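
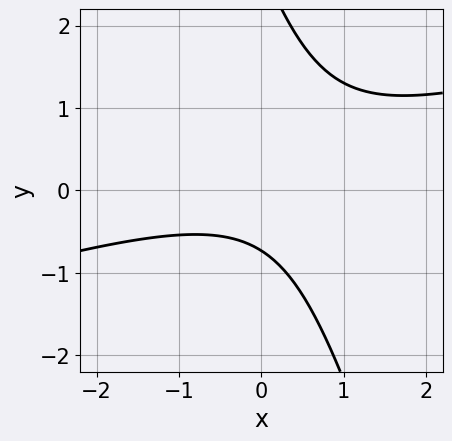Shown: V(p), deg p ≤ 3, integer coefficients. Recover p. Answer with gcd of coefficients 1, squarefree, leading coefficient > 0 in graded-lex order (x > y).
x^2 - 3*x*y - y^2 + 2*y + 2

1. deg p = 2.
2. From the axis intercepts and sections: it misses every integer gridline on the x-axis.
3. Solving for integer coefficients yields p as stated.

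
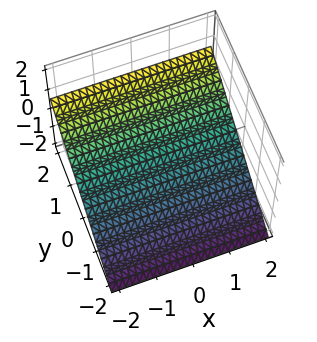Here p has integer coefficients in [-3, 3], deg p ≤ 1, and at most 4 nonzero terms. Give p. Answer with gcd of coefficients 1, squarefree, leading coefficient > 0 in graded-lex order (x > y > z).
1. Degree: the surface is flat (a plane), so deg p = 1.
2. Against the integer gridlines: it meets the y-axis at y = 1 (among the integer gridlines); no x-intercept at any integer in the box.
3. These observations pin down the coefficients.

2*y - 3*z - 2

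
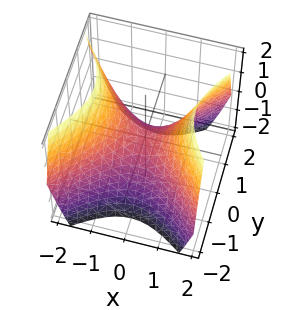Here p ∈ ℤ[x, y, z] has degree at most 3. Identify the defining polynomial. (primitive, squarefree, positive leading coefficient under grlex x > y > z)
1. Degree: a saddle surface; a quadric, so deg p = 2.
2. Symmetries: it's symmetric under y → −y, forcing even powers of y; it's symmetric under x → −x, forcing even powers of x.
3. Checking where it meets the axes: it meets the z-axis at z = 0 (among the integer gridlines); it crosses the y-axis at the gridline y = 0.
4. Solving for integer coefficients yields p as stated.

x^2 - y^2 - z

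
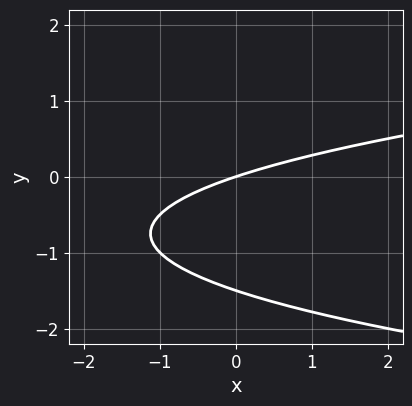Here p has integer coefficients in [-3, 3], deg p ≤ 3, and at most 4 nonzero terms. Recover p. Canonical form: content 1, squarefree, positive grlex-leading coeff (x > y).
2*y^2 - x + 3*y

First, degree: no degree-1 curve has this shape, so deg p = 2.
Next, observable constraints: one x-axis crossing is at x = 0; it crosses the y-axis at the gridline y = 0.
Finally, together with the visible shape, these determine p as stated.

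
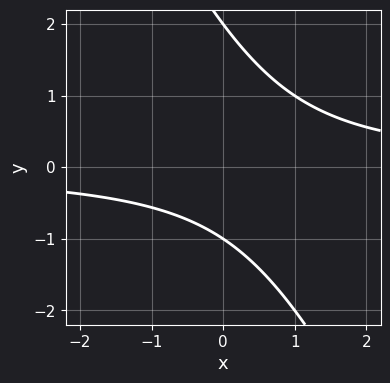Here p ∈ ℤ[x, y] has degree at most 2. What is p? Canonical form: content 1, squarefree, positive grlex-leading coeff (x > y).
1. The degree is 2 — the shape is more complex than any degree-1 curve.
2. From the axis intercepts and sections: the curve avoids every integer x-axis point in the box; the y-axis gridline crossings are at y ∈ {-1, 2}.
3. Putting this together gives p.

2*x*y + y^2 - y - 2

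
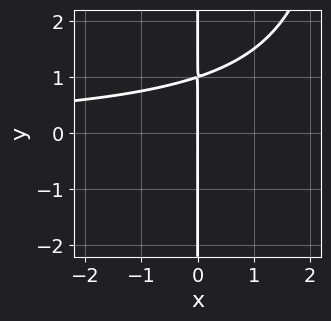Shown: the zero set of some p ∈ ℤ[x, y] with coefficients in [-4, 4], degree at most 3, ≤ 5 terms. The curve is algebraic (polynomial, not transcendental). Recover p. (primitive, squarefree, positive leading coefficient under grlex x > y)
(a) The degree is 3 — no degree-2 curve has this shape.
(b) Observable constraints: it crosses the x-axis at the gridline x = 0; the visible y-axis segment lies entirely on the curve.
(c) The integer polynomial consistent with all of this is the stated p.

x^2*y - 3*x*y + 3*x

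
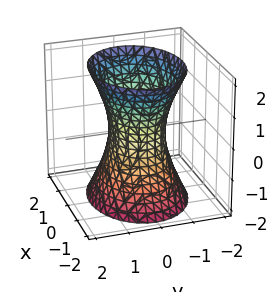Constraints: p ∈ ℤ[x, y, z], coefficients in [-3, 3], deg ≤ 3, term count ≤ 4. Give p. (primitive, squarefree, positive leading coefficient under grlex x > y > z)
2*x^2 + 3*y^2 - z^2 - 2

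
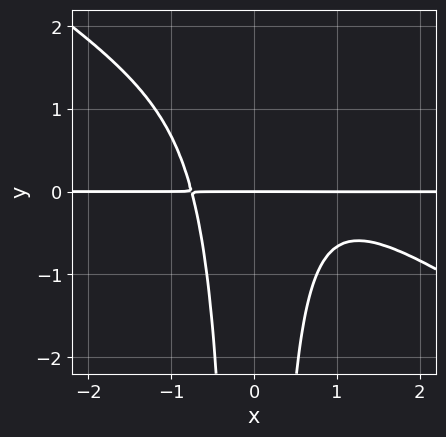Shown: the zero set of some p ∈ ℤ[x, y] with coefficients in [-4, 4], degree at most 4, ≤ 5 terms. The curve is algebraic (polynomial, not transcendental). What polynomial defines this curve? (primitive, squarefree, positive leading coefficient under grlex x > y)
2*x^3*y + 3*x^2*y^2 - 2*x^2*y + 2*y

First, deg p = 4. The shape is more complex than any degree-3 curve.
Then, checking where it meets the axes: every point of the x-axis in the box is on the curve; it crosses the y-axis at the gridline y = 0.
Finally, assembling these constraints gives the stated polynomial.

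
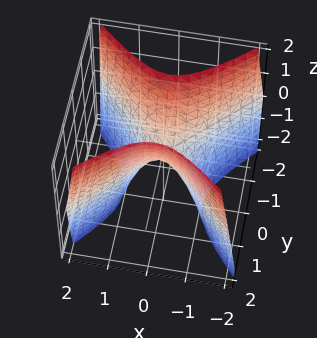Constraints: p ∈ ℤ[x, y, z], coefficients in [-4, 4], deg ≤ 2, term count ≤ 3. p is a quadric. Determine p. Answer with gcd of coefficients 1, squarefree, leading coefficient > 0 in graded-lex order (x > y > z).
2*x^2 - 2*y^2 + z

First, the degree is 2 — a hyperbolic paraboloid; a quadric.
Then, symmetries: the x ↦ −x reflection is a symmetry, so x appears only in even powers; mirror symmetry y ↦ −y ⇒ only even powers of y.
Next, from the visible intercepts: one y-axis crossing is at y = 0; it meets the x-axis at x = 0 (among the integer gridlines); one z-axis crossing is at z = 0.
Finally, putting this together gives p.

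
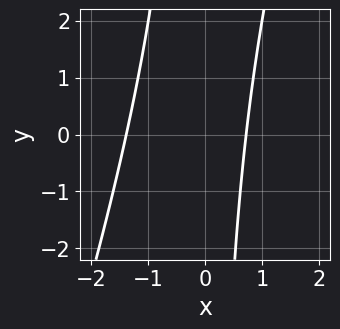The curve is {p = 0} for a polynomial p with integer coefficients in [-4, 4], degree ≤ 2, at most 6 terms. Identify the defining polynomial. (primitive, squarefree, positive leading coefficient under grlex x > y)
3*x^2 - x*y + 2*x - 3

(a) deg p = 2. No degree-1 curve has this shape.
(b) Against the integer gridlines: it misses every integer gridline on the y-axis.
(c) Solving for integer coefficients yields p as stated.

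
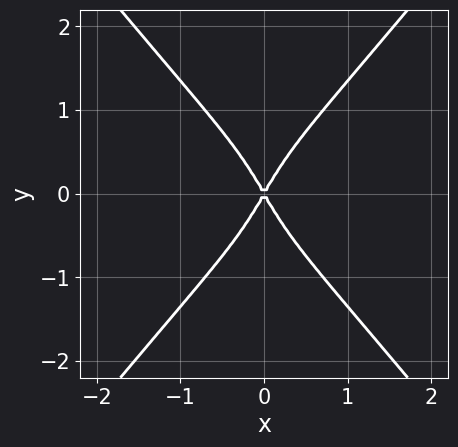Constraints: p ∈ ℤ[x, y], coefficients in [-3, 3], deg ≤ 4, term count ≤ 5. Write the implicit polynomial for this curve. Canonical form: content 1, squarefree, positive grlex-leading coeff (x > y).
1. Degree: no degree-3 curve has this shape, so deg p = 4.
2. Symmetries: it's symmetric under y → −y, forcing even powers of y; the x ↦ −x reflection is a symmetry, so x appears only in even powers.
3. Reading off the gridlines: it crosses the x-axis at the gridline x = 0; it crosses the y-axis at the gridline y = 0.
4. Assembling these constraints gives the stated polynomial.

3*x^2*y^2 - 2*y^4 + 3*x^2 - y^2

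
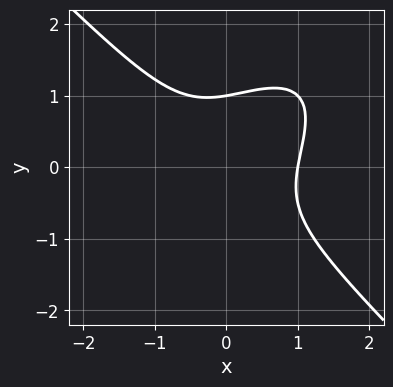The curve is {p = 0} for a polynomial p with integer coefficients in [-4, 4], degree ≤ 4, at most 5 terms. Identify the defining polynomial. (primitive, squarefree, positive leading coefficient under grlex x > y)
2*x^3 - x^2*y - x*y^2 + 2*y^3 - 2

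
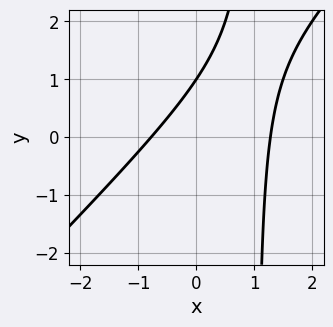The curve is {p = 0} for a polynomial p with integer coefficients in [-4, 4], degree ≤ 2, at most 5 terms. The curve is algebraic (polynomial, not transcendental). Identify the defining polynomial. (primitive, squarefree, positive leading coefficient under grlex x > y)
First, deg p = 2. A generic line meets the curve in up to 2 points.
Next, against the integer gridlines: it crosses the y-axis at the gridline y = 1.
Finally, fitting integer coefficients to these (and the overall shape) gives p.

2*x^2 - 2*x*y - x + 2*y - 2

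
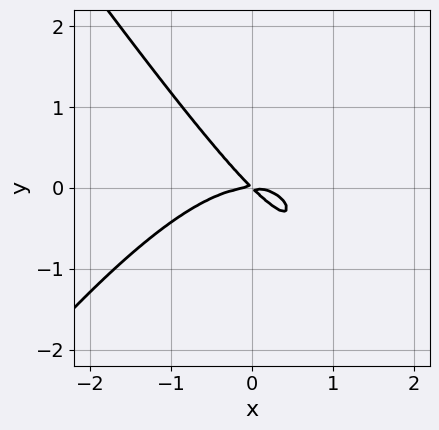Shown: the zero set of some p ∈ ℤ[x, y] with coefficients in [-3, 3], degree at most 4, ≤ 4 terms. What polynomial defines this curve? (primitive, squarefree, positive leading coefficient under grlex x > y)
2*x^3 - x*y^2 + 3*x*y + 3*y^2

First, degree: no degree-2 curve has this shape, so deg p = 3.
Next, from the visible intercepts: it meets the y-axis at y = 0 (among the integer gridlines); it crosses the x-axis at the gridline x = 0.
Finally, putting this together gives p.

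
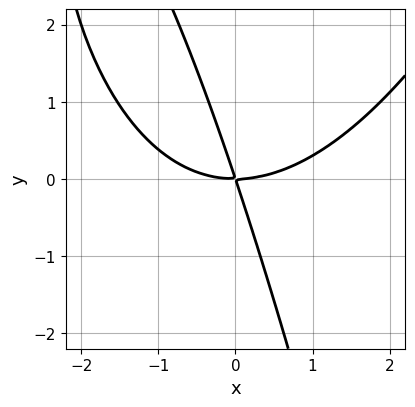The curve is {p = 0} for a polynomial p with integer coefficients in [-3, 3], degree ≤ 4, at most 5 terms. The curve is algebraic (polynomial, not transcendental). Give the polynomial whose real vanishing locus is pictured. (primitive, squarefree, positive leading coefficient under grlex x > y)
(a) deg p = 3.
(b) Against the integer gridlines: it crosses the y-axis at the gridline y = 0; it meets the x-axis at x = 0 (among the integer gridlines).
(c) Assembling these constraints gives the stated polynomial.

x^3 - 3*x*y - y^2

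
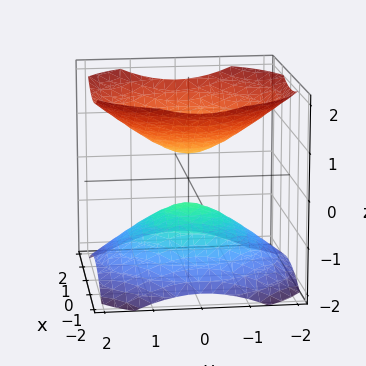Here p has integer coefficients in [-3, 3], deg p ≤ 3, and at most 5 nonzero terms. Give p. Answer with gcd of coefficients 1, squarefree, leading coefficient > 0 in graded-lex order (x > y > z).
(a) The picture has 2 separate pieces. They look like related sheets of one shape, so recover p as a whole.
(b) Degree: two separate bowl-shaped sheets opening away from each other; a quadric, so deg p = 2.
(c) Symmetries: the z ↦ −z reflection is a symmetry, so z appears only in even powers; rotational symmetry about the z-axis ⇒ p depends on x, y only through x² + y².
(d) From the axis intercepts and sections: a circular section at z = 1 has radius exactly 1; it misses every integer gridline on the x-axis; no y-intercept at any integer in the box.
(e) Putting this together gives p.

2*x^2 + 2*y^2 - 3*z^2 + 1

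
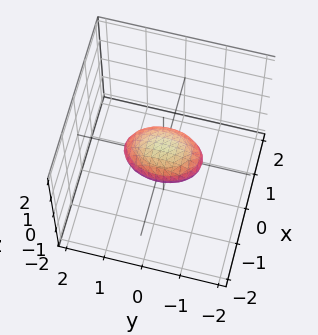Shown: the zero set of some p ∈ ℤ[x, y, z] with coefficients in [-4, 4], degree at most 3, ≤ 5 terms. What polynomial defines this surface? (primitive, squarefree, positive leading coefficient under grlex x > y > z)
1. Degree: a closed, bounded, convex surface; a quadric, so deg p = 2.
2. Symmetries: mirror symmetry x ↦ −x ⇒ only even powers of x; the y ↦ −y reflection is a symmetry, so y appears only in even powers; mirror symmetry z ↦ −z ⇒ only even powers of z.
3. Reading off the gridlines: the y-axis gridline crossings are at y ∈ {-1, 1}.
4. Assembling these constraints gives the stated polynomial.

2*x^2 + y^2 + 3*z^2 - 1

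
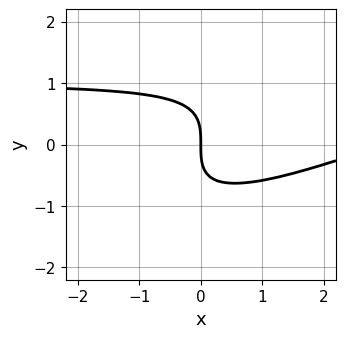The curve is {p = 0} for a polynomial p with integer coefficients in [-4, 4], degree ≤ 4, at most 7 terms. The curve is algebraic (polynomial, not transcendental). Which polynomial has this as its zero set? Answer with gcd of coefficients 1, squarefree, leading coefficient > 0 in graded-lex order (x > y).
x^2*y - 3*x*y^2 + 2*y^3 - x^2 + 3*x

The degree is 3 — a generic line meets the curve in up to 3 points.
From the axis intercepts and sections: it meets the y-axis at y = 0 (among the integer gridlines); it crosses the x-axis at the gridline x = 0.
These observations pin down the coefficients.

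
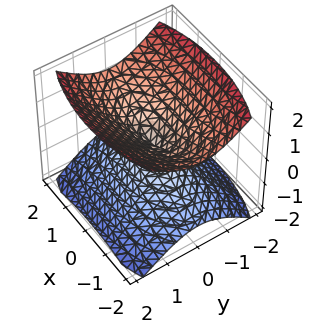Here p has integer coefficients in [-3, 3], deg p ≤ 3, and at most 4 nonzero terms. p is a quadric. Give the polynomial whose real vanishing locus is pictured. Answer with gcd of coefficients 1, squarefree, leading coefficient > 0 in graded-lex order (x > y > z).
x^2 + 3*y^2 - 3*z^2

1. The picture has 2 separate pieces. Treating them together as one polynomial.
2. Degree: a double cone through the origin; a quadric, so deg p = 2.
3. Symmetries: it's symmetric under y → −y, forcing even powers of y; the z ↦ −z reflection is a symmetry, so z appears only in even powers; the x ↦ −x reflection is a symmetry, so x appears only in even powers.
4. Reading off the gridlines: it crosses the z-axis at the gridline z = 0; one y-axis crossing is at y = 0.
5. Putting this together gives p.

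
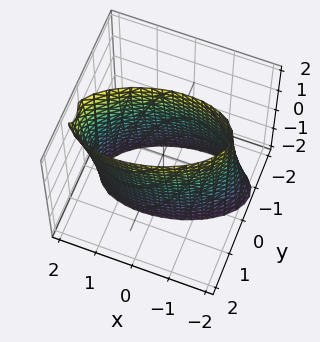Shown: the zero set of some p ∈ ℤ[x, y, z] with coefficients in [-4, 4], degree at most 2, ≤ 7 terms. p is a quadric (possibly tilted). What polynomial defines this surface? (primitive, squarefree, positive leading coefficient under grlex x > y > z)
(a) The degree is 2 — no degree-1 surface has this shape.
(b) Reading off the gridlines: the surface avoids every integer z-axis point in the box; the y-axis gridline crossings are at y ∈ {-1, 1}.
(c) Fitting integer coefficients to these (and the overall shape) gives p.

x^2 - x*y + 3*y^2 - y*z - 3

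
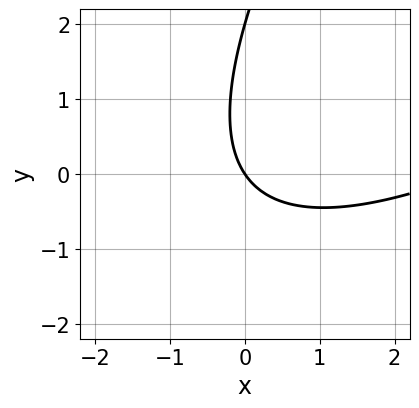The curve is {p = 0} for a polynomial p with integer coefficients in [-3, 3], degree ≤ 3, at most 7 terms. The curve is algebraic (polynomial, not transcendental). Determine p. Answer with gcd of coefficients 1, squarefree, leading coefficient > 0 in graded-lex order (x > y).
x^2 - 2*x*y + y^2 - 3*x - 2*y

Degree: a generic line meets the curve in up to 2 points, so deg p = 2.
Against the integer gridlines: the y-axis gridline crossings are at y ∈ {0, 2}; it meets the x-axis at x = 0 (among the integer gridlines).
Solving for integer coefficients yields p as stated.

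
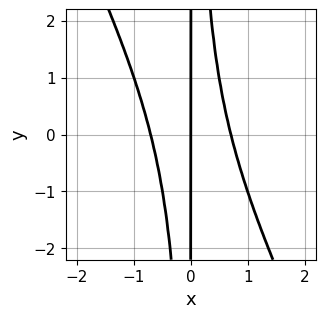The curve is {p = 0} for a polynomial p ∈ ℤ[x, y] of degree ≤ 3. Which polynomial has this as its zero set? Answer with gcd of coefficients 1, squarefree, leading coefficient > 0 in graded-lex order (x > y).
2*x^3 + x^2*y - x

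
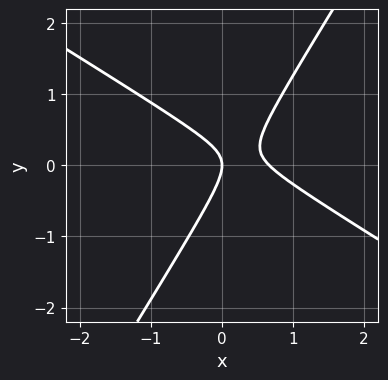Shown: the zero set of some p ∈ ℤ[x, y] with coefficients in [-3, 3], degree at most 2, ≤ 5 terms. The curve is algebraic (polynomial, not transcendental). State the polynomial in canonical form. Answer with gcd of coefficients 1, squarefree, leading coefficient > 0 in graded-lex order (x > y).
3*x^2 + 3*x*y - 3*y^2 - 2*x

deg p = 2. No degree-1 curve has this shape.
Reading off the gridlines: one y-axis crossing is at y = 0; it crosses the x-axis at the gridline x = 0.
Solving for integer coefficients yields p as stated.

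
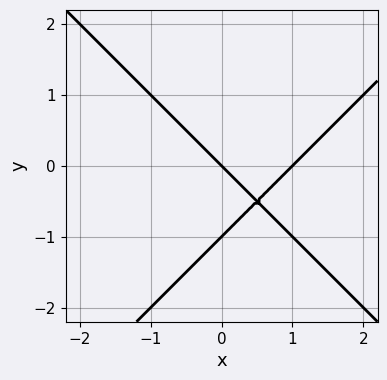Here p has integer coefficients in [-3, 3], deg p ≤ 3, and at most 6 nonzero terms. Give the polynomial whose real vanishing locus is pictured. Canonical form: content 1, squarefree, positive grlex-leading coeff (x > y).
First, deg p = 2. A generic line meets the curve in up to 2 points.
Then, observable constraints: the x-axis gridline crossings are at x ∈ {0, 1}; among the integer gridlines, it crosses the y-axis at y ∈ {-1, 0}.
Finally, solving for integer coefficients yields p as stated.

x^2 - y^2 - x - y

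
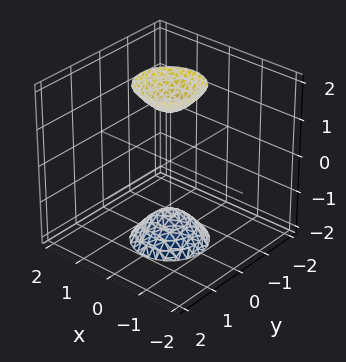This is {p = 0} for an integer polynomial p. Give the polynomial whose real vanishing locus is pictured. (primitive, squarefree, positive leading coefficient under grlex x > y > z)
3*x^2 + 3*y^2 - z^2 + 2

First, the picture has 2 separate pieces. They look like related sheets of one shape, so recover p as a whole.
Then, degree: a generic line meets the surface in up to 2 points, so deg p = 2.
Then, by symmetry, the surface is invariant under rotation about z: p = q(x² + y², z).
Next, observable constraints: no x-intercept at any integer in the box; a circular section at z = -2 has radius between 0 and 1; the surface avoids every integer y-axis point in the box.
Finally, assembling these constraints gives the stated polynomial.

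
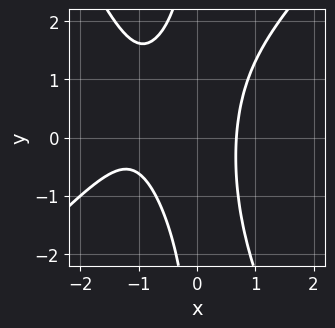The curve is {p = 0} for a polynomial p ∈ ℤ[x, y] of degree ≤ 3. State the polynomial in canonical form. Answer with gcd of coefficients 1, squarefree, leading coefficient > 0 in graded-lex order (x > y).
First, degree: the shape is more complex than any degree-2 curve, so deg p = 3.
Next, checking where it meets the axes: the curve avoids every integer y-axis point in the box.
Finally, matching integer coefficients to the picture gives p.

2*x^3 - x^2*y - x*y^2 + 3*x^2 - 2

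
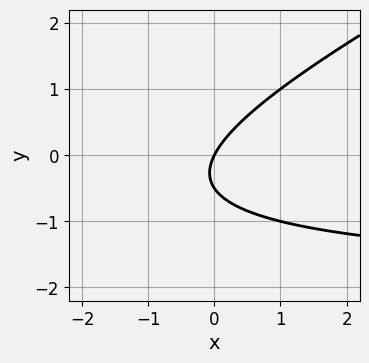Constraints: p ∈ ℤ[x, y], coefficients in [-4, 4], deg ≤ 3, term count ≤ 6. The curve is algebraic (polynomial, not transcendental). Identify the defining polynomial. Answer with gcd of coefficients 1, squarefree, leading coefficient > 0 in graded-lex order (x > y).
x*y - 2*y^2 + 2*x - y

deg p = 2. No degree-1 curve has this shape.
From the axis intercepts and sections: it crosses the x-axis at the gridline x = 0; it meets the y-axis at y = 0 (among the integer gridlines).
Solving for integer coefficients yields p as stated.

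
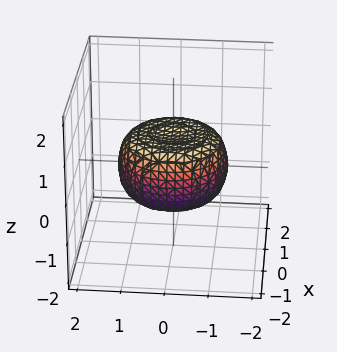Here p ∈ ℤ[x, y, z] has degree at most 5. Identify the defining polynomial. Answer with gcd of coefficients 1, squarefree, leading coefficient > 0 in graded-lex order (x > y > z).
1. Degree: a generic line meets the surface in up to 4 points, so deg p = 4.
2. By symmetry, the surface is invariant under rotation about z: p = q(x² + y², z).
3. Reading off the gridlines: a circular section at z = 0 has radius between 1 and 2.
4. Matching integer coefficients to the picture gives p.

x^4 + 2*x^2*y^2 + y^4 - x^2 - y^2 + 2*z^2 - 1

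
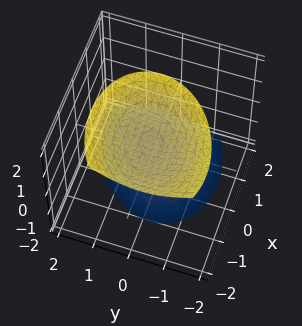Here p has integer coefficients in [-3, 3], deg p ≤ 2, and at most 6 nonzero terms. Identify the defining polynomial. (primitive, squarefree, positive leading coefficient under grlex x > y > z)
There are 2 components. Treating them together as one polynomial.
The degree is 2 — a generic line meets the surface in up to 2 points.
Reading off the gridlines: the surface avoids every integer y-axis point in the box; the surface avoids every integer x-axis point in the box.
The integer polynomial consistent with all of this is the stated p.

2*x^2 - x*y + 2*x*z + 3*y^2 - 2*z^2 + 3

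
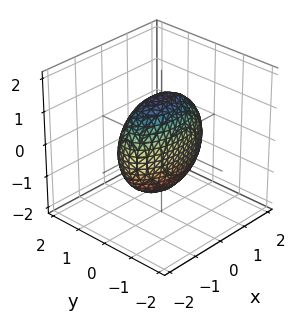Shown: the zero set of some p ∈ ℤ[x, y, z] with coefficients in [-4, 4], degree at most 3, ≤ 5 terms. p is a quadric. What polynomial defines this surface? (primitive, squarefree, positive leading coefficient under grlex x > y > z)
(a) deg p = 2. A closed, bounded, convex surface; a quadric.
(b) Symmetries: mirror symmetry y ↦ −y ⇒ only even powers of y; it's symmetric under x → −x, forcing even powers of x; it's symmetric under z → −z, forcing even powers of z.
(c) Together with the visible shape, these determine p as stated.

x^2 + 3*y^2 + z^2 - 2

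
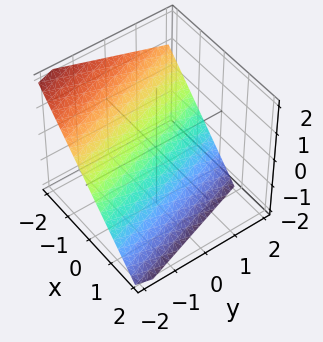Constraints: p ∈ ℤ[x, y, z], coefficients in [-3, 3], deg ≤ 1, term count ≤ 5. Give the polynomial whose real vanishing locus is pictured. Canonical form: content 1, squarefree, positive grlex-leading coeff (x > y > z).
Degree: every cross-section is a straight line — this is a plane, so deg p = 1.
Observable constraints: it crosses the y-axis at the gridline y = -2.
The integer polynomial consistent with all of this is the stated p.

3*x + y + 3*z + 2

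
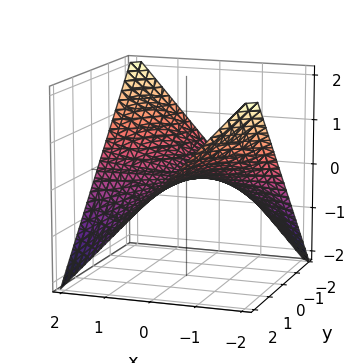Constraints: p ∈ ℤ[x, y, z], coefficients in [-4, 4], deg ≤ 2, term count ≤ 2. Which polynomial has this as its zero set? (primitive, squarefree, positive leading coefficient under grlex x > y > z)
x*y + 2*z

1. deg p = 2.
2. Reading off the gridlines: the visible y-axis segment lies entirely on the surface; it crosses the z-axis at the gridline z = 0; every point of the x-axis in the box is on the surface.
3. Matching integer coefficients to the picture gives p.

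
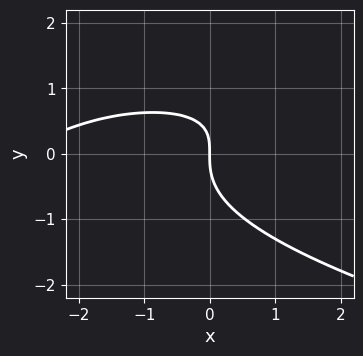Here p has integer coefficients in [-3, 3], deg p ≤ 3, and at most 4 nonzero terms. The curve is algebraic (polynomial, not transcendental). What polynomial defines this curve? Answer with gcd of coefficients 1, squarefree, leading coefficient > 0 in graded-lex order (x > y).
3*y^3 + x^2 - 2*x*y + 3*x

First, degree: the shape is more complex than any degree-2 curve, so deg p = 3.
Then, from the axis intercepts and sections: one x-axis crossing is at x = 0; it meets the y-axis at y = 0 (among the integer gridlines).
Finally, putting this together gives p.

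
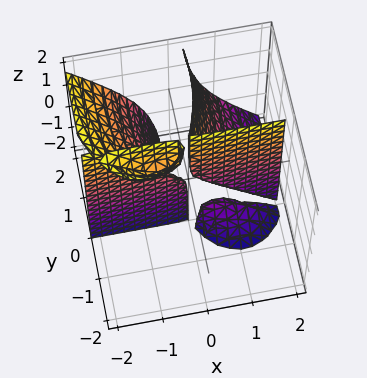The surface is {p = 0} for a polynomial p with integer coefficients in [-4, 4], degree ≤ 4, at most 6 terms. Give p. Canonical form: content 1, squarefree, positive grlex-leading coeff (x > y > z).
The picture has 4 separate pieces.
The degree is 3 — no degree-2 surface has this shape.
From the visible intercepts: every point of the x-axis in the box is on the surface; the visible z-axis segment lies entirely on the surface.
Together with the visible shape, these determine p as stated.

3*x^2*y + 3*x*y*z + y^3 - 3*y^2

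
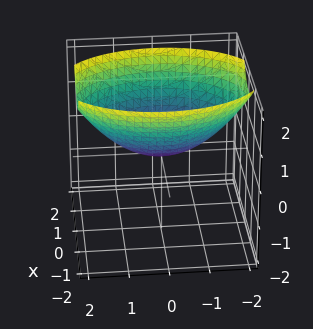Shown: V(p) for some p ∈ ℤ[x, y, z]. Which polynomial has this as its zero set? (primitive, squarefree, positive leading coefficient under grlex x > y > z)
2*x^2 + y^2 - 3*z

(a) The degree is 2 — a single bowl opening along one axis; a quadric.
(b) Symmetries: it's symmetric under x → −x, forcing even powers of x; it's symmetric under y → −y, forcing even powers of y.
(c) Observable constraints: it crosses the z-axis at the gridline z = 0; it meets the x-axis at x = 0 (among the integer gridlines).
(d) The integer polynomial consistent with all of this is the stated p.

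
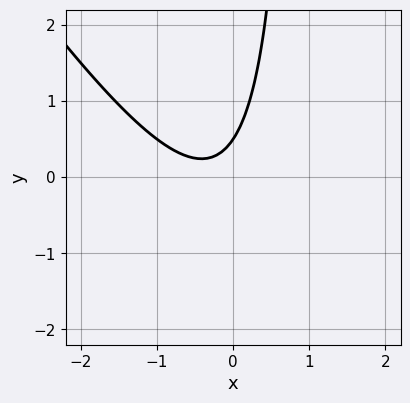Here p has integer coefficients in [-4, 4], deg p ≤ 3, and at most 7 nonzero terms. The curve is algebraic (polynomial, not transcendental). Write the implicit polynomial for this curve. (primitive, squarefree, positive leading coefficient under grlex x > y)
3*x^2 + 2*x*y + 2*x - 2*y + 1

(a) The degree is 2 — the shape is more complex than any degree-1 curve.
(b) Against the integer gridlines: the curve avoids every integer x-axis point in the box.
(c) These observations pin down the coefficients.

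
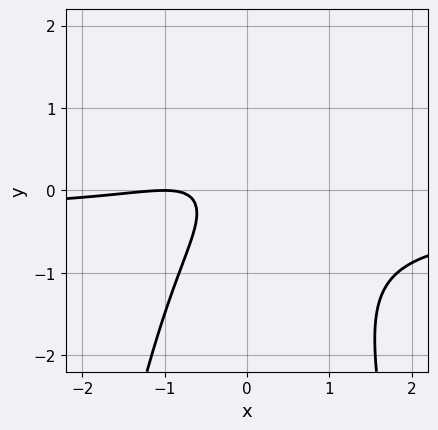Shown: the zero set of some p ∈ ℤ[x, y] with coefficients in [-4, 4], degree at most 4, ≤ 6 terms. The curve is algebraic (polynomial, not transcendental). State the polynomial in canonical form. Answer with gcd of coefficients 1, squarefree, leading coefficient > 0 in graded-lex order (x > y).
3*x^2*y + x^2 + 2*y^2 + 2*x + 1

(a) Degree: a generic line meets the curve in up to 3 points, so deg p = 3.
(b) Observable constraints: it misses every integer gridline on the y-axis; it crosses the x-axis at the gridline x = -1.
(c) These observations pin down the coefficients.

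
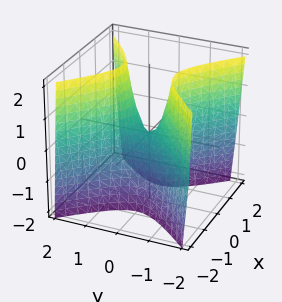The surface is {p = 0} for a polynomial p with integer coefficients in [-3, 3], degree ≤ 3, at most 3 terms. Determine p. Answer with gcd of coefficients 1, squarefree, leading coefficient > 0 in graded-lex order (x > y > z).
3*x^2 - 3*y^2 + z

1. Degree: a hyperbolic paraboloid; a quadric, so deg p = 2.
2. Symmetries: it's symmetric under y → −y, forcing even powers of y; mirror symmetry x ↦ −x ⇒ only even powers of x.
3. From the axis intercepts and sections: it crosses the y-axis at the gridline y = 0; it crosses the x-axis at the gridline x = 0; it meets the z-axis at z = 0 (among the integer gridlines).
4. Assembling these constraints gives the stated polynomial.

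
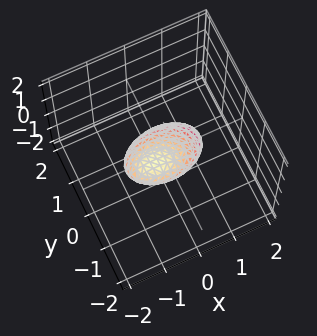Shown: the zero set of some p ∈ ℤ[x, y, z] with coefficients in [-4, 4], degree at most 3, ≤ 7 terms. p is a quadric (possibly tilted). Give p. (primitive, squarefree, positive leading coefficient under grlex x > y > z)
x^2 + x*z + 2*y^2 + 2*y*z + 2*z^2 - 1

First, deg p = 2. A generic line meets the surface in up to 2 points.
Next, from the visible intercepts: the x-axis gridline crossings are at x ∈ {-1, 1}.
Finally, these observations pin down the coefficients.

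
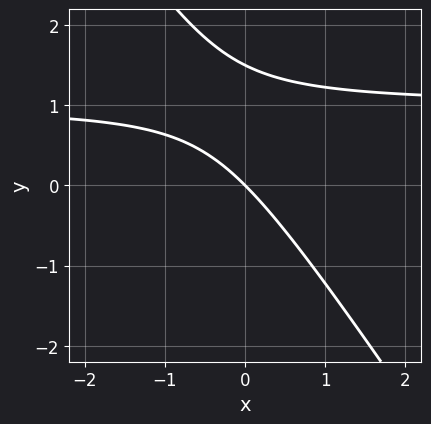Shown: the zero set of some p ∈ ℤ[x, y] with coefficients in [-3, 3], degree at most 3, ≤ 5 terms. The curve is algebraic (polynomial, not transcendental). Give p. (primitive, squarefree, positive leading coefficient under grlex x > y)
3*x*y + 2*y^2 - 3*x - 3*y

1. The degree is 2 — a generic line meets the curve in up to 2 points.
2. Checking where it meets the axes: it meets the x-axis at x = 0 (among the integer gridlines); one y-axis crossing is at y = 0.
3. These observations pin down the coefficients.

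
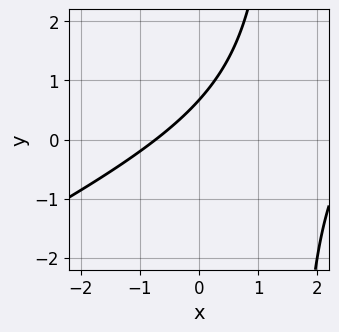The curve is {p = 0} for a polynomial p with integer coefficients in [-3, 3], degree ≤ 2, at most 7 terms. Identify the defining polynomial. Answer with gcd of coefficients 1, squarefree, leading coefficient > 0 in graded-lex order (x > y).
x^2 - 2*x*y - 2*x + 3*y - 2

1. Degree: no degree-1 curve has this shape, so deg p = 2.
2. Matching integer coefficients to the picture gives p.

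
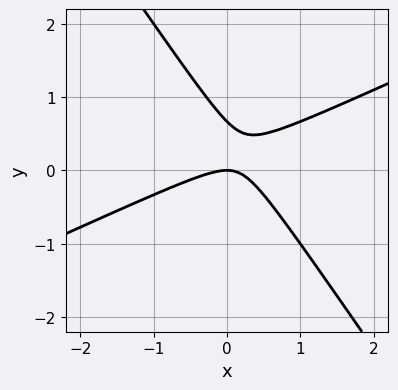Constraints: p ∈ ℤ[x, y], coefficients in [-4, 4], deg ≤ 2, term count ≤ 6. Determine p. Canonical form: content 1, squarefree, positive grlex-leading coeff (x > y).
(a) The degree is 2 — no degree-1 curve has this shape.
(b) Checking where it meets the axes: it meets the y-axis at y = 0 (among the integer gridlines); one x-axis crossing is at x = 0.
(c) The integer polynomial consistent with all of this is the stated p.

2*x^2 - 3*x*y - 3*y^2 + 2*y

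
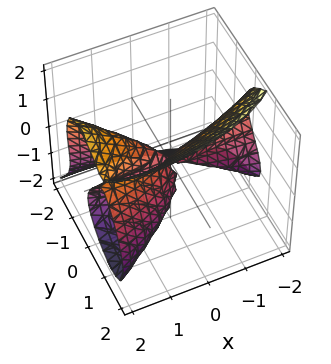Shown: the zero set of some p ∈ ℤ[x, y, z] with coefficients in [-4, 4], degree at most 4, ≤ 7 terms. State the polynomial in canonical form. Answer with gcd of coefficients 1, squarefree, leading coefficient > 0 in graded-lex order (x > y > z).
x^2*z + 3*y^3 - 2*z^3 - 3*x*y + 2*y*z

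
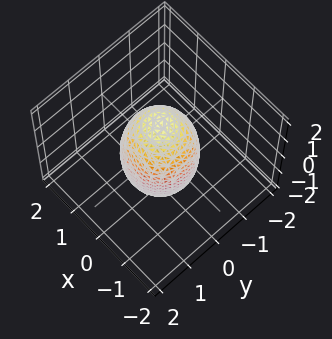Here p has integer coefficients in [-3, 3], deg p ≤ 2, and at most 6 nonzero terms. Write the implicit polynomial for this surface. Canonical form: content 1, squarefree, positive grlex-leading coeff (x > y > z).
1. deg p = 2. Bounded and convex; a quadric.
2. Symmetries: the surface is invariant under rotation about z: p = q(x² + y², z); it's symmetric under z → −z, forcing even powers of z.
3. Checking where it meets the axes: a circular section at z = -1 has radius between 0 and 1; among the integer gridlines, it crosses the x-axis at x ∈ {-1, 1}; among the integer gridlines, it crosses the y-axis at y ∈ {-1, 1}.
4. Putting this together gives p.

3*x^2 + 3*y^2 + z^2 - 3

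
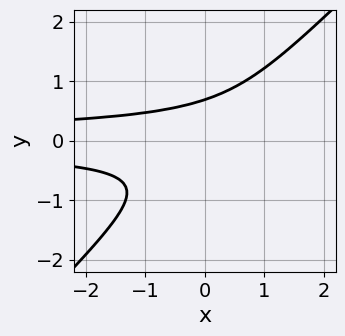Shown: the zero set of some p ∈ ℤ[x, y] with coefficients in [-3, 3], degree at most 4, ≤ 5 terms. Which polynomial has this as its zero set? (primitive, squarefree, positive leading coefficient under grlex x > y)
3*x*y^2 - 3*y^3 + 1

1. The degree is 3 — a generic line meets the curve in up to 3 points.
2. Observable constraints: the curve avoids every integer x-axis point in the box.
3. Fitting integer coefficients to these (and the overall shape) gives p.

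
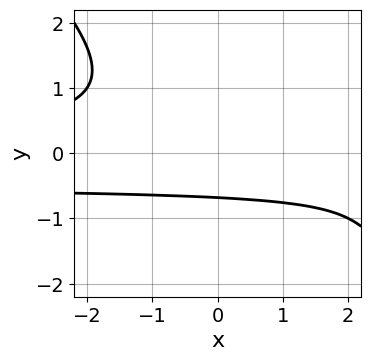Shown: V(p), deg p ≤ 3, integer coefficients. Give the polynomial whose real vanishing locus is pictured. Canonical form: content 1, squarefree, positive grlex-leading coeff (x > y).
2*x*y^2 + 2*y^3 + x*y + 2*y + 2

1. The degree is 3 — a generic line meets the curve in up to 3 points.
2. Observable constraints: no x-intercept at any integer in the box.
3. The integer polynomial consistent with all of this is the stated p.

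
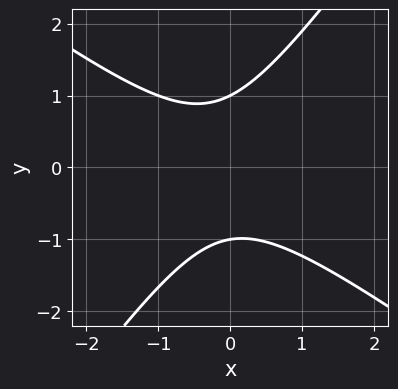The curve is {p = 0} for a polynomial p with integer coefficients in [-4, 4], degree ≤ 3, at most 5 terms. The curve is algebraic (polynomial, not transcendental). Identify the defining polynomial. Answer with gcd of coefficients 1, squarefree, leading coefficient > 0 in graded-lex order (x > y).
3*x^2 + 2*x*y - 3*y^2 + x + 3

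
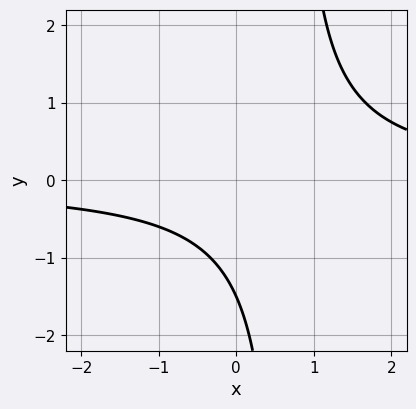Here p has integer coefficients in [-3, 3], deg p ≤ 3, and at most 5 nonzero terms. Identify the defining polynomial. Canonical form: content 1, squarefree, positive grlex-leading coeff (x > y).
3*x*y - 2*y - 3

1. deg p = 2. No degree-1 curve has this shape.
2. From the axis intercepts and sections: the curve avoids every integer x-axis point in the box.
3. The integer polynomial consistent with all of this is the stated p.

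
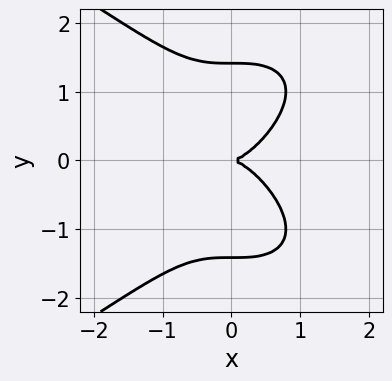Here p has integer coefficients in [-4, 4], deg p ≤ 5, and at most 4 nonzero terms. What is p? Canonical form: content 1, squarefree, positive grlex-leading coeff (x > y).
(a) deg p = 4. A generic line meets the curve in up to 4 points.
(b) Symmetries: the y ↦ −y reflection is a symmetry, so y appears only in even powers.
(c) Observable constraints: one x-axis crossing is at x = 0; one y-axis crossing is at y = 0.
(d) These observations pin down the coefficients.

y^4 + 2*x^3 - 2*y^2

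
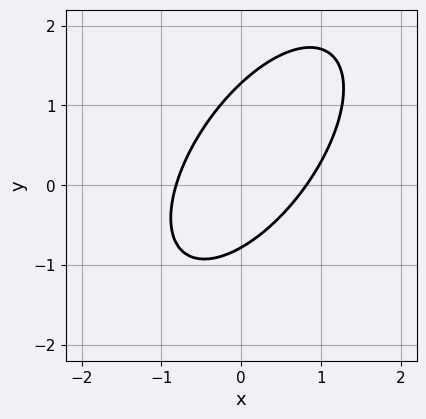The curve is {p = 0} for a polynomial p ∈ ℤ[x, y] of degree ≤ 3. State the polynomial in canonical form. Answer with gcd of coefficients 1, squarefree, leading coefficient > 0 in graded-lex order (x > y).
The degree is 2 — a generic line meets the curve in up to 2 points.
Matching integer coefficients to the picture gives p.

3*x^2 - 3*x*y + 2*y^2 - y - 2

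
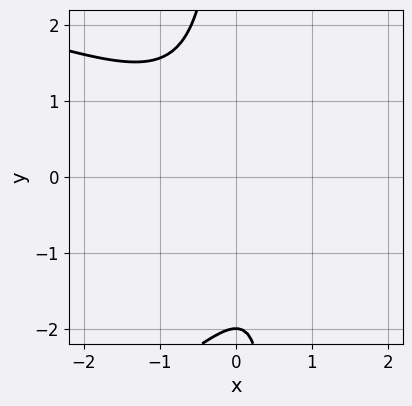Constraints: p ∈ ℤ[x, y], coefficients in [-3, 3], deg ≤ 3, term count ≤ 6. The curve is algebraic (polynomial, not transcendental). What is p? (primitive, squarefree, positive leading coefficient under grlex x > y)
x*y^2 + 2*x^2 + 2*x*y + y + 2

1. deg p = 3. No degree-2 curve has this shape.
2. Reading off the gridlines: it meets the y-axis at y = -2 (among the integer gridlines); the curve avoids every integer x-axis point in the box.
3. These observations pin down the coefficients.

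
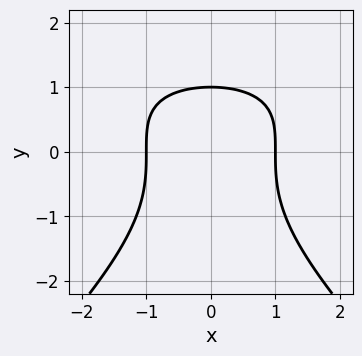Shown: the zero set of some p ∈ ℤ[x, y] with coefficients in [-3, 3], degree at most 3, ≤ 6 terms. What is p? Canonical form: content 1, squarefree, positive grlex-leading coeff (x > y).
x^2*y - y^3 - 2*x^2 - y + 2

First, the degree is 3 — no degree-2 curve has this shape.
Next, symmetries: mirror symmetry x ↦ −x ⇒ only even powers of x.
Then, against the integer gridlines: among the integer gridlines, it crosses the x-axis at x ∈ {-1, 1}; it meets the y-axis at y = 1 (among the integer gridlines).
Finally, matching integer coefficients to the picture gives p.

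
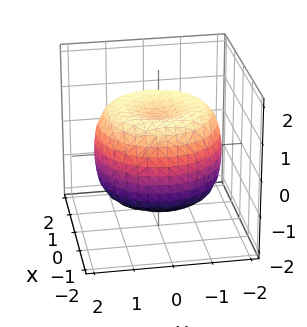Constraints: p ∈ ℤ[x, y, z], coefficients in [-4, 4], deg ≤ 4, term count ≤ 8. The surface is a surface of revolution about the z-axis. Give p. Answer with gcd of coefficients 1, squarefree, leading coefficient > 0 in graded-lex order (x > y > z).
x^4 + 2*x^2*y^2 + y^4 - 2*x^2 - 2*y^2 + 2*z^2 - 2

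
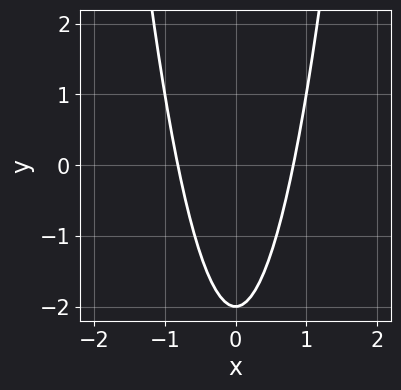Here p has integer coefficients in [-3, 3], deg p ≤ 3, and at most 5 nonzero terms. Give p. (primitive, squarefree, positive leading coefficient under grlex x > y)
3*x^2 - y - 2

(a) deg p = 2. A generic line meets the curve in up to 2 points.
(b) Symmetries: it's symmetric under x → −x, forcing even powers of x.
(c) From the axis intercepts and sections: it meets the y-axis at y = -2 (among the integer gridlines).
(d) Together with the visible shape, these determine p as stated.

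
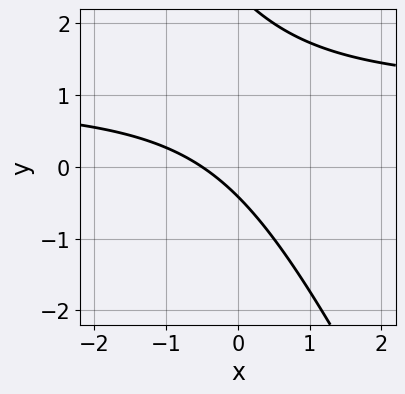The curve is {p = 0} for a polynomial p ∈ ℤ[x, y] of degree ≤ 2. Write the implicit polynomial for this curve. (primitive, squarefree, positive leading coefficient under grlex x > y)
1. The degree is 2 — a generic line meets the curve in up to 2 points.
2. The integer polynomial consistent with all of this is the stated p.

2*x*y + y^2 - 2*x - 2*y - 1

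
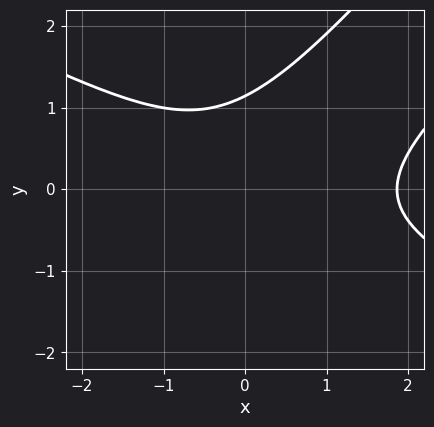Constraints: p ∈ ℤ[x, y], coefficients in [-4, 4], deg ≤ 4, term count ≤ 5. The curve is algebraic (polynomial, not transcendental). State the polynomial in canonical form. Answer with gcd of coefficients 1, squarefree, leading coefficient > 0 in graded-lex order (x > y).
x^3 - 3*x*y^2 + 2*y^3 - x^2 - 3

1. Degree: a generic line meets the curve in up to 3 points, so deg p = 3.
2. Matching integer coefficients to the picture gives p.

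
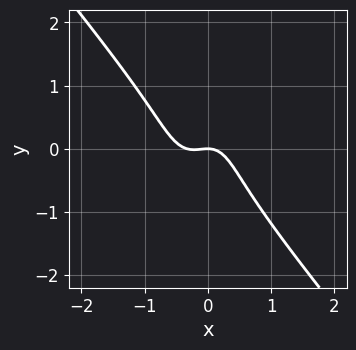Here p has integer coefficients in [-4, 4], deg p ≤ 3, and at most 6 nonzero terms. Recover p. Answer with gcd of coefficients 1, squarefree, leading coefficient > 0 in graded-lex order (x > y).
3*x^3 + x^2*y + y^3 + x^2 + y

(a) Degree: the shape is more complex than any degree-2 curve, so deg p = 3.
(b) Observable constraints: it crosses the x-axis at the gridline x = 0; one y-axis crossing is at y = 0.
(c) These observations pin down the coefficients.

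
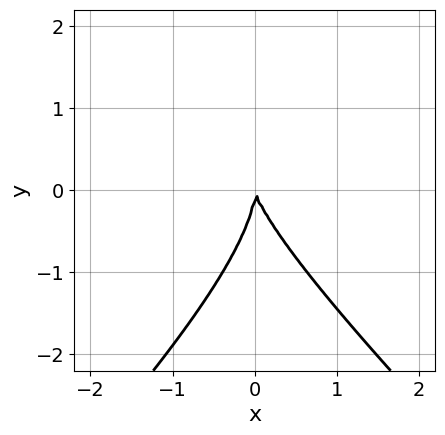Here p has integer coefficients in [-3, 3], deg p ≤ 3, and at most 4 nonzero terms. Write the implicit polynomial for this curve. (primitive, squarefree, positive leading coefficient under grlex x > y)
x^2*y - y^3 - 3*x^2 - x*y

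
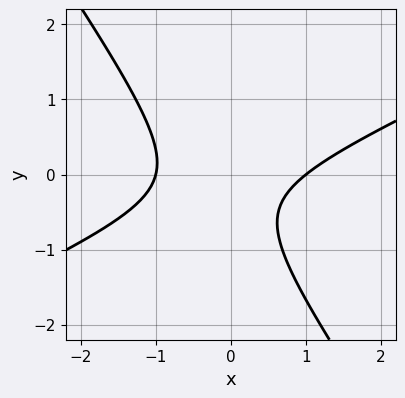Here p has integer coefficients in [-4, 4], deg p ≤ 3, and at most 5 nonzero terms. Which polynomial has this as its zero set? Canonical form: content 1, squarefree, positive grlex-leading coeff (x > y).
2*x^2 - 3*x*y - 3*y^2 - 2*y - 2

(a) The degree is 2 — no degree-1 curve has this shape.
(b) Checking where it meets the axes: the curve avoids every integer y-axis point in the box; the x-axis gridline crossings are at x ∈ {-1, 1}.
(c) These observations pin down the coefficients.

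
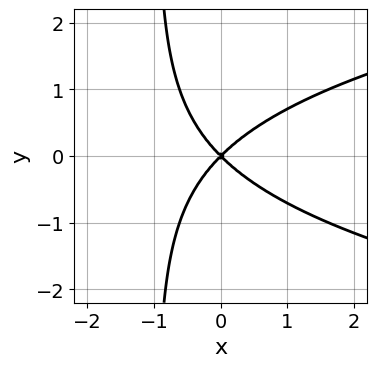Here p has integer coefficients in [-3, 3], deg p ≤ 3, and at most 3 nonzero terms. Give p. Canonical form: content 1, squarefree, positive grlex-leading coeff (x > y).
First, degree: no degree-2 curve has this shape, so deg p = 3.
Next, symmetries: mirror symmetry y ↦ −y ⇒ only even powers of y.
Next, against the integer gridlines: it meets the x-axis at x = 0 (among the integer gridlines); it meets the y-axis at y = 0 (among the integer gridlines).
Finally, together with the visible shape, these determine p as stated.

x*y^2 - x^2 + y^2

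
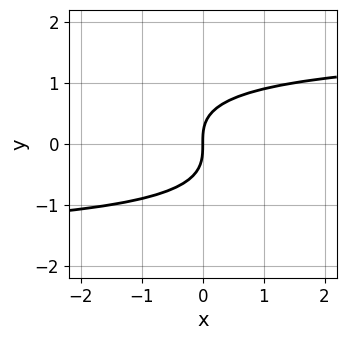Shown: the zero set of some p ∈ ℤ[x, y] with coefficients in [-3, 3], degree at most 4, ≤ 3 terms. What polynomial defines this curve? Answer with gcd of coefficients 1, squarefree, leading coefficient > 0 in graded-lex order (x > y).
x*y^2 + 3*y^3 - 3*x

First, degree: the shape is more complex than any degree-2 curve, so deg p = 3.
Then, against the integer gridlines: it crosses the y-axis at the gridline y = 0; one x-axis crossing is at x = 0.
Finally, assembling these constraints gives the stated polynomial.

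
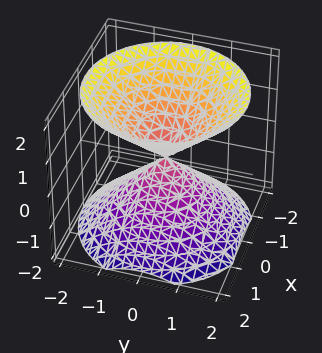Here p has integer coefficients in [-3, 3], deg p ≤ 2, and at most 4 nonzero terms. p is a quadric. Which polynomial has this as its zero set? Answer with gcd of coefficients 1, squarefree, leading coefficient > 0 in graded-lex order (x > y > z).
First, the picture has 2 separate pieces. They look like related sheets of one shape, so recover p as a whole.
Next, degree: a double cone through the origin; a quadric, so deg p = 2.
Then, symmetries: the z-axis is an axis of rotation, so x and y enter only as x² + y²; the z ↦ −z reflection is a symmetry, so z appears only in even powers.
Next, reading off the gridlines: one z-axis crossing is at z = 0; it meets the y-axis at y = 0 (among the integer gridlines); one x-axis crossing is at x = 0; a circular section at z = -1 has radius exactly 1.
Finally, fitting integer coefficients to these (and the overall shape) gives p.

x^2 + y^2 - z^2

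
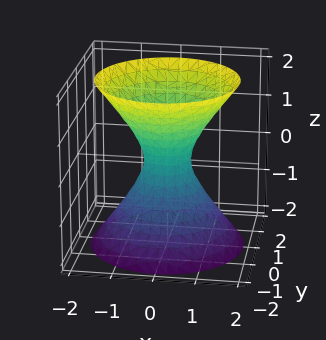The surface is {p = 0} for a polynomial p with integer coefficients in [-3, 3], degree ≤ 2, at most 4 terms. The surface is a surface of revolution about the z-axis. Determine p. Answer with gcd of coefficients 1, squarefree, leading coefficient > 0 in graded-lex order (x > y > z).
3*x^2 + 3*y^2 - 2*z^2 - 1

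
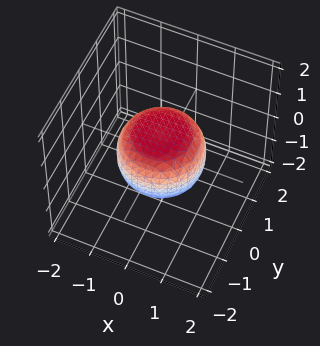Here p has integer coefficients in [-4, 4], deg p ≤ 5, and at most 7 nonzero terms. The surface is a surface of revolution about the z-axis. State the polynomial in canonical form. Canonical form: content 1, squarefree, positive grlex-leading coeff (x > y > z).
1. deg p = 4.
2. By symmetry, the surface is invariant under rotation about z: p = q(x² + y², z).
3. Checking where it meets the axes: a circular section at z = 0 has radius between 1 and 2.
4. Matching integer coefficients to the picture gives p.

2*x^4 + 4*x^2*y^2 + 2*y^4 - x^2 - y^2 + 3*z^2 - 2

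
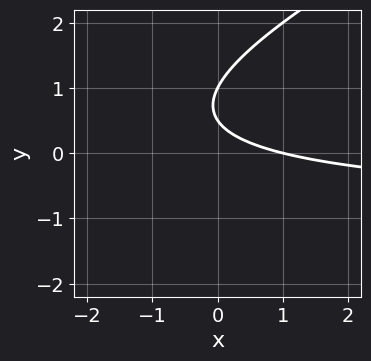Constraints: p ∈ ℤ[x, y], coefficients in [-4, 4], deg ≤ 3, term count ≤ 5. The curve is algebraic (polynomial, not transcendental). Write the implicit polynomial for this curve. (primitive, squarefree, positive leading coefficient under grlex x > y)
x*y - 2*y^2 + x + 3*y - 1

Degree: a generic line meets the curve in up to 2 points, so deg p = 2.
From the axis intercepts and sections: it crosses the y-axis at the gridline y = 1; it crosses the x-axis at the gridline x = 1.
Fitting integer coefficients to these (and the overall shape) gives p.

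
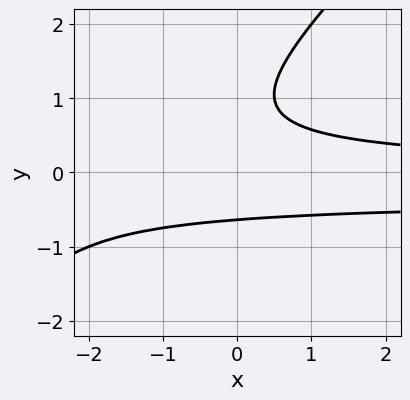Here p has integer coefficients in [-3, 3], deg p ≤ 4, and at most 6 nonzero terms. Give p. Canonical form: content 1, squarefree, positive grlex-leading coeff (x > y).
3*x*y^2 - 3*y^3 + x*y + 3*y^2 - 2

(a) The degree is 3 — no degree-2 curve has this shape.
(b) Observable constraints: it misses every integer gridline on the x-axis.
(c) The integer polynomial consistent with all of this is the stated p.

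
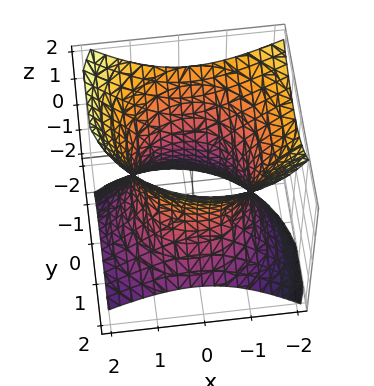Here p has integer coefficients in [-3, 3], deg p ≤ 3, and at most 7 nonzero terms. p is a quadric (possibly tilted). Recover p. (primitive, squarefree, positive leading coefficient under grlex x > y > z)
1. deg p = 2. The shape is more complex than any degree-1 surface.
2. From the axis intercepts and sections: no z-intercept at any integer in the box.
3. The integer polynomial consistent with all of this is the stated p.

2*x^2 + x*z + 2*y^2 + 2*y*z - 2*z^2 - 3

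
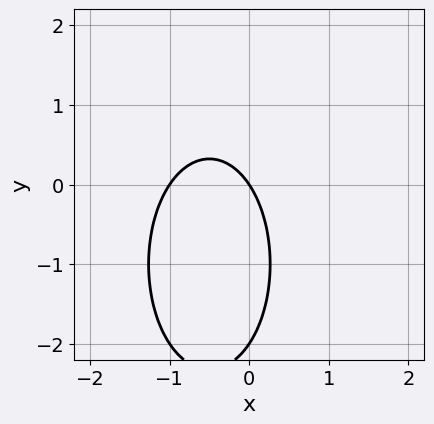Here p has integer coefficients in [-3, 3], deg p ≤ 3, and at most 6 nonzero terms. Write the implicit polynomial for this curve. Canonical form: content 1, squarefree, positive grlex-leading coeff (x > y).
deg p = 2. No degree-1 curve has this shape.
Checking where it meets the axes: among the integer gridlines, it crosses the x-axis at x ∈ {-1, 0}; the y-axis gridline crossings are at y ∈ {-2, 0}.
These observations pin down the coefficients.

3*x^2 + y^2 + 3*x + 2*y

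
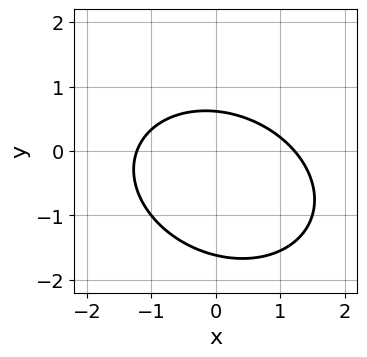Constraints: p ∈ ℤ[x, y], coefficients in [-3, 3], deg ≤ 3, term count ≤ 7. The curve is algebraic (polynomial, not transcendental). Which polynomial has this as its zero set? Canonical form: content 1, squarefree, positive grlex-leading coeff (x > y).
1. deg p = 2.
2. The integer polynomial consistent with all of this is the stated p.

2*x^2 + x*y + 3*y^2 + 3*y - 3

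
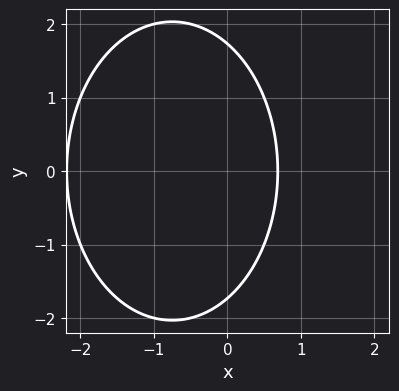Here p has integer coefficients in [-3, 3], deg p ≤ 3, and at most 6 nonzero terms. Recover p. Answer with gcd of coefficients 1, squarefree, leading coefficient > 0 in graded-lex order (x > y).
(a) The degree is 2 — no degree-1 curve has this shape.
(b) Symmetries: mirror symmetry y ↦ −y ⇒ only even powers of y.
(c) The integer polynomial consistent with all of this is the stated p.

2*x^2 + y^2 + 3*x - 3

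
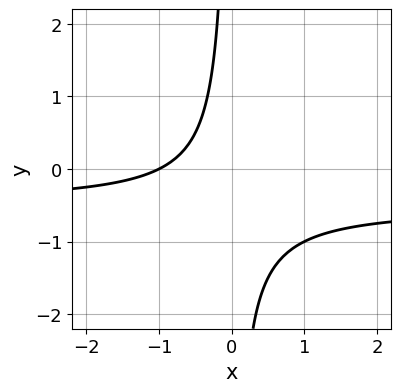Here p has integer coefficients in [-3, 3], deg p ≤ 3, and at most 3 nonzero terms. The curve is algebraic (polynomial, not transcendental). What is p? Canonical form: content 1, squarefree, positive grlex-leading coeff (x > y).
2*x*y + x + 1

deg p = 2.
Checking where it meets the axes: the curve avoids every integer y-axis point in the box; it meets the x-axis at x = -1 (among the integer gridlines).
These observations pin down the coefficients.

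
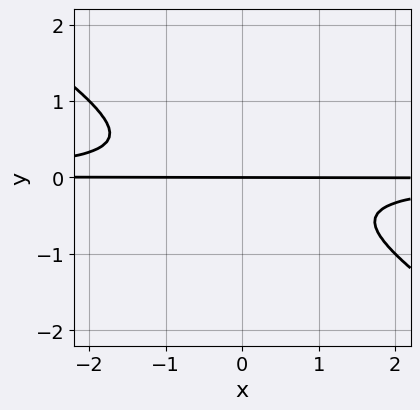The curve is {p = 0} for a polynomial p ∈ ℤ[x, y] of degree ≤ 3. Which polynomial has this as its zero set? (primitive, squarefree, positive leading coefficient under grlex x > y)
2*x*y^2 + 3*y^3 + y

1. The degree is 3 — no degree-2 curve has this shape.
2. From the visible intercepts: the visible x-axis segment lies entirely on the curve; it crosses the y-axis at the gridline y = 0.
3. Solving for integer coefficients yields p as stated.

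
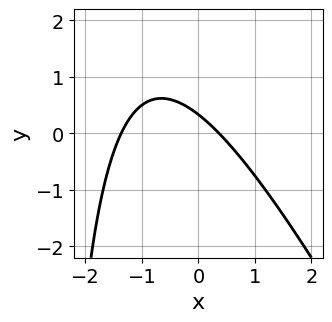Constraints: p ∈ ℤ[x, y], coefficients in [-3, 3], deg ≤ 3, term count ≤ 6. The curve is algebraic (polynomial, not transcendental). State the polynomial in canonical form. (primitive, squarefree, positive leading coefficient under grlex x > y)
2*x^2 + x*y + 2*x + 3*y - 1

First, the degree is 2 — no degree-1 curve has this shape.
Finally, matching integer coefficients to the picture gives p.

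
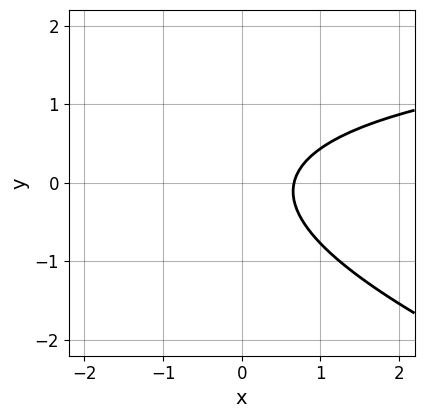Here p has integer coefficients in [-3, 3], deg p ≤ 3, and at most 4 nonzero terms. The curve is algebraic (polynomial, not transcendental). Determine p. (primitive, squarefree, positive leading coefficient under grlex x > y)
1. The degree is 2 — no degree-1 curve has this shape.
2. Checking where it meets the axes: it misses every integer gridline on the y-axis.
3. Solving for integer coefficients yields p as stated.

x*y + 3*y^2 - 3*x + 2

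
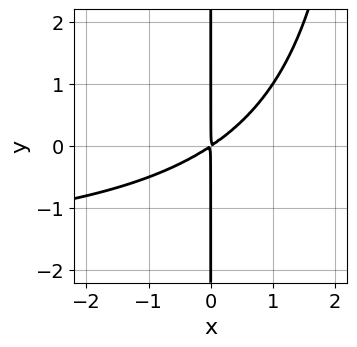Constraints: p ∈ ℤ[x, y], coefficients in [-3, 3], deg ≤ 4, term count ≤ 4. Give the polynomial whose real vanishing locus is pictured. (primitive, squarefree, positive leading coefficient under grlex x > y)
(a) Degree: the shape is more complex than any degree-2 curve, so deg p = 3.
(b) From the axis intercepts and sections: the visible y-axis segment lies entirely on the curve.
(c) Matching integer coefficients to the picture gives p.

x^2*y + 2*x^2 - 3*x*y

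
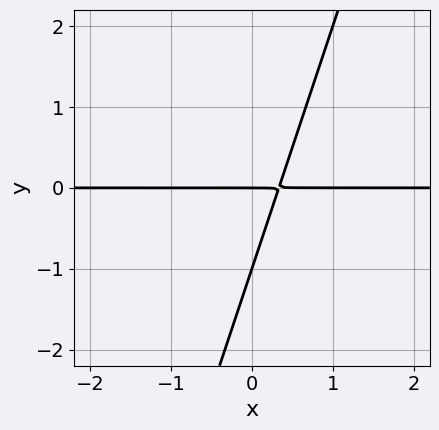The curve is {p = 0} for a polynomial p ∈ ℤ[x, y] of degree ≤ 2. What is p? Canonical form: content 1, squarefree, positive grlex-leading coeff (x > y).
(a) Degree: a generic line meets the curve in up to 2 points, so deg p = 2.
(b) Checking where it meets the axes: every point of the x-axis in the box is on the curve; the y-axis gridline crossings are at y ∈ {-1, 0}.
(c) Assembling these constraints gives the stated polynomial.

3*x*y - y^2 - y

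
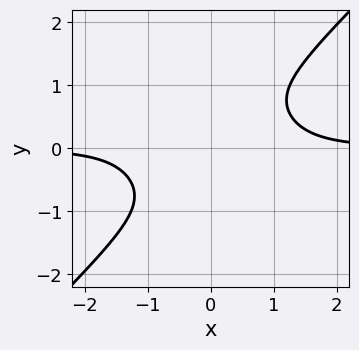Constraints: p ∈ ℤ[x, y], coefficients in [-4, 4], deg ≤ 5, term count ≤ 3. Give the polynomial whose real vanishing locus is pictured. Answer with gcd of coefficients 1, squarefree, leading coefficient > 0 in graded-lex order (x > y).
(a) deg p = 4. No degree-3 curve has this shape.
(b) Against the integer gridlines: the curve avoids every integer x-axis point in the box; no y-intercept at any integer in the box.
(c) Matching integer coefficients to the picture gives p.

x^3*y - y^4 - 1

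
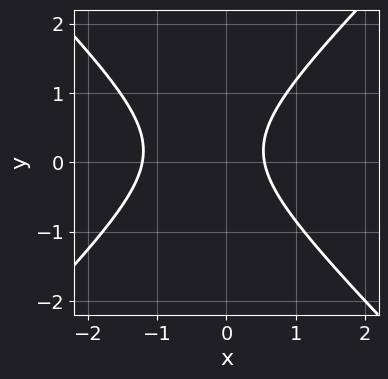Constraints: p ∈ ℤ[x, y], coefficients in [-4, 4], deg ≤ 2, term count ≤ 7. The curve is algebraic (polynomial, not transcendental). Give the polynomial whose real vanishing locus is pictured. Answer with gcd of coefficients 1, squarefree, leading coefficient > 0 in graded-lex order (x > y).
3*x^2 - 3*y^2 + 2*x + y - 2

(a) deg p = 2. No degree-1 curve has this shape.
(b) Observable constraints: no y-intercept at any integer in the box.
(c) Matching integer coefficients to the picture gives p.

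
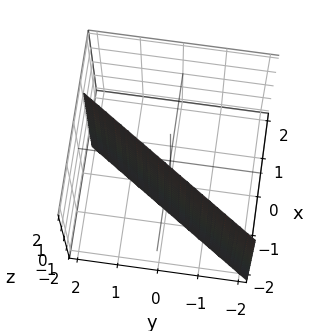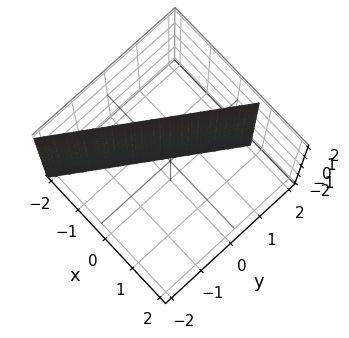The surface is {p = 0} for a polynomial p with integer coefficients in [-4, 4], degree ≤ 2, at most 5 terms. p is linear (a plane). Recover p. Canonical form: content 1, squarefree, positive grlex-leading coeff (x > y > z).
(a) The degree is 1 — every cross-section is a straight line — this is a plane.
(b) Observable constraints: one y-axis crossing is at y = 1; no z-intercept at any integer in the box.
(c) These observations pin down the coefficients.

3*x - 2*y + 2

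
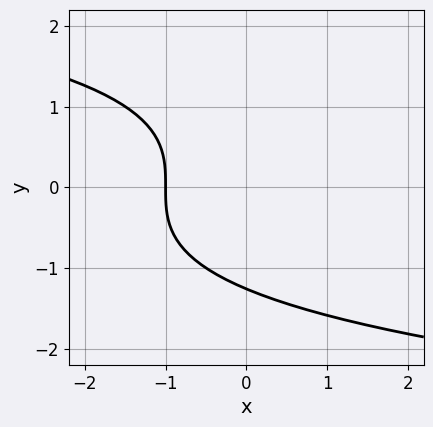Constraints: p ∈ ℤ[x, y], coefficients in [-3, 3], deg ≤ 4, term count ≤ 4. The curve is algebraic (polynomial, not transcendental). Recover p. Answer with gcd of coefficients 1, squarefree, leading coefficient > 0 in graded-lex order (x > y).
The degree is 3 — the shape is more complex than any degree-2 curve.
Observable constraints: it meets the x-axis at x = -1 (among the integer gridlines).
The integer polynomial consistent with all of this is the stated p.

y^3 + 2*x + 2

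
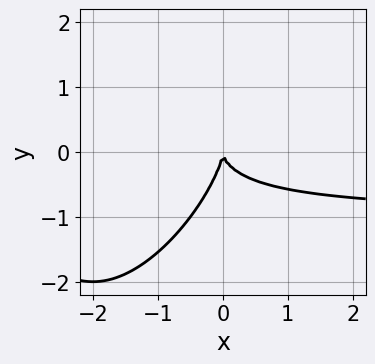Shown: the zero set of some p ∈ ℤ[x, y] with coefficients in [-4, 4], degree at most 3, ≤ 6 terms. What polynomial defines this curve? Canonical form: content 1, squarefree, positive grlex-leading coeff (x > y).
2*x^2*y - 2*x*y^2 + y^3 + 2*x^2

1. deg p = 3.
2. Checking where it meets the axes: it meets the y-axis at y = 0 (among the integer gridlines); it crosses the x-axis at the gridline x = 0.
3. Matching integer coefficients to the picture gives p.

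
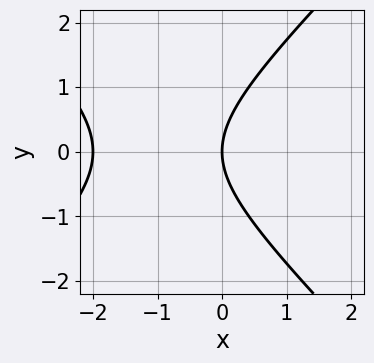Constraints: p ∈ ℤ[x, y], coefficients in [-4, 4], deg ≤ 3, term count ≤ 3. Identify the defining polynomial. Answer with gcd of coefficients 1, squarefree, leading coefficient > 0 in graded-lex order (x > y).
(a) The degree is 2 — the shape is more complex than any degree-1 curve.
(b) Symmetries: it's symmetric under y → −y, forcing even powers of y.
(c) Observable constraints: it meets the y-axis at y = 0 (among the integer gridlines); the x-axis gridline crossings are at x ∈ {-2, 0}.
(d) Together with the visible shape, these determine p as stated.

x^2 - y^2 + 2*x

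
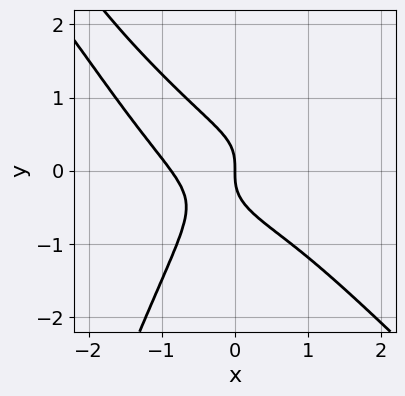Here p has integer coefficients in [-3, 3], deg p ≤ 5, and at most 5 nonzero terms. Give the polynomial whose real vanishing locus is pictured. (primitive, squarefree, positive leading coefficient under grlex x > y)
The degree is 4 — the shape is more complex than any degree-3 curve.
Reading off the gridlines: one x-axis crossing is at x = 0; one y-axis crossing is at y = 0.
Matching integer coefficients to the picture gives p.

3*x^4 + 3*x^3*y - 3*x^2*y + 3*y^3 + 2*x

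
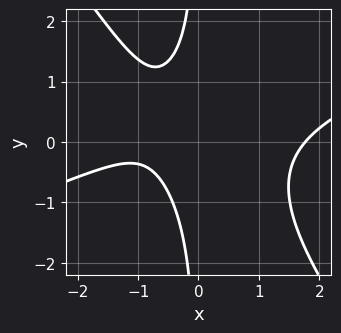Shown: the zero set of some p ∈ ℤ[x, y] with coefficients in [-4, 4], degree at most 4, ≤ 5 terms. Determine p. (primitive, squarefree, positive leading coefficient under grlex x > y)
x^3 - 2*x^2*y - 2*x*y^2 - 2*x - 2

deg p = 3.
From the axis intercepts and sections: the curve avoids every integer y-axis point in the box.
These observations pin down the coefficients.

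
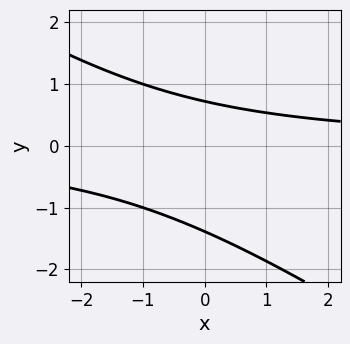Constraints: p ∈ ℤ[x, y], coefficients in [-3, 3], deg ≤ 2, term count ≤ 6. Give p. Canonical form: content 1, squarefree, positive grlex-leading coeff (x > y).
2*x*y + 3*y^2 + 2*y - 3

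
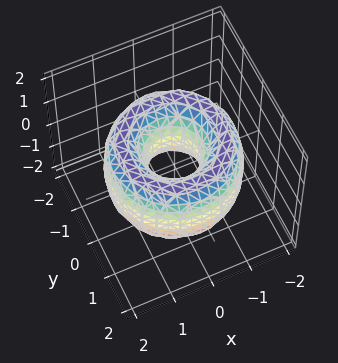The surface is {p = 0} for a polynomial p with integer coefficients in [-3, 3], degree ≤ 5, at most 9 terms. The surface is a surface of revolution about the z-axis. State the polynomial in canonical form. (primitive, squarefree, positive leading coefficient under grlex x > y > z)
x^4 + 2*x^2*y^2 + y^4 - 3*x^2 - 3*y^2 + z^2 + 1

deg p = 4. A generic line meets the surface in up to 4 points.
Symmetries: the z-axis is an axis of rotation, so x and y enter only as x² + y².
Against the integer gridlines: a circular section at z = 0 has radius between 0 and 1; it misses every integer gridline on the z-axis.
The integer polynomial consistent with all of this is the stated p.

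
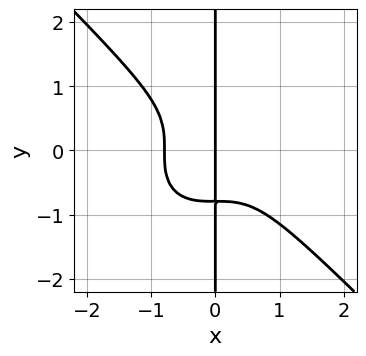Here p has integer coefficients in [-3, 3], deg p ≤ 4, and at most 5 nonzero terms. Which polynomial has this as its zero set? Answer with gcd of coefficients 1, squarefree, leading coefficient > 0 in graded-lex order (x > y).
2*x^4 + 2*x*y^3 + x

Degree: no degree-3 curve has this shape, so deg p = 4.
Checking where it meets the axes: the visible y-axis segment lies entirely on the curve; it meets the x-axis at x = 0 (among the integer gridlines).
These observations pin down the coefficients.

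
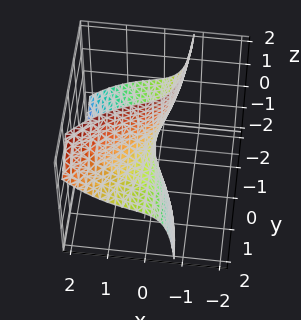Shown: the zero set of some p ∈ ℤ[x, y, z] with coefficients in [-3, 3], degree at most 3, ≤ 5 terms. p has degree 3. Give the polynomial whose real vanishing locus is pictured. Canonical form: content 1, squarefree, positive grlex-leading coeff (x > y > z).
2*x^3 - 3*x*y*z - 3*y*z + 3*x

The degree is 3 — a generic line meets the surface in up to 3 points.
From the visible intercepts: every point of the y-axis in the box is on the surface; it crosses the x-axis at the gridline x = 0; every point of the z-axis in the box is on the surface.
Together with the visible shape, these determine p as stated.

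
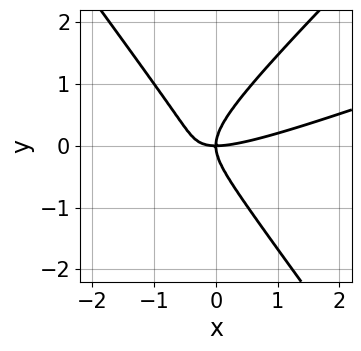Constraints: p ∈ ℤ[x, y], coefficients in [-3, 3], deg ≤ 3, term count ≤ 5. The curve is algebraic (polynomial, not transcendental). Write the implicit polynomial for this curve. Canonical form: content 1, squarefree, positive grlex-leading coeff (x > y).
First, degree: a generic line meets the curve in up to 3 points, so deg p = 3.
Next, observable constraints: it crosses the y-axis at the gridline y = 0; one x-axis crossing is at x = 0.
Finally, the integer polynomial consistent with all of this is the stated p.

x^3 - 3*x^2*y + 2*y^3 - 2*x*y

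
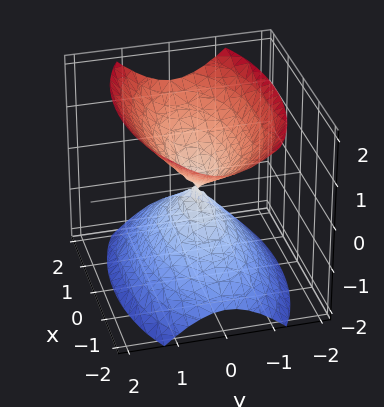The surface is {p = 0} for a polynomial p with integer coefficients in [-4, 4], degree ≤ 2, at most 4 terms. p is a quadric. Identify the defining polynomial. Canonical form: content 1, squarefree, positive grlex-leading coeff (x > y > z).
x^2 + 3*y^2 - 2*z^2

There are 2 components. Treating them together as one polynomial.
The degree is 2 — two nappes meeting at a single point; a quadric.
Symmetries: it's symmetric under x → −x, forcing even powers of x; mirror symmetry y ↦ −y ⇒ only even powers of y; the z ↦ −z reflection is a symmetry, so z appears only in even powers.
From the visible intercepts: it crosses the z-axis at the gridline z = 0; it crosses the x-axis at the gridline x = 0; one y-axis crossing is at y = 0.
The integer polynomial consistent with all of this is the stated p.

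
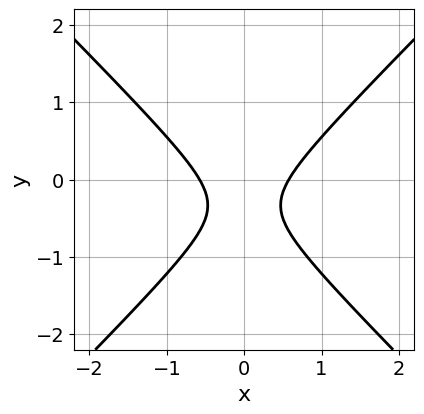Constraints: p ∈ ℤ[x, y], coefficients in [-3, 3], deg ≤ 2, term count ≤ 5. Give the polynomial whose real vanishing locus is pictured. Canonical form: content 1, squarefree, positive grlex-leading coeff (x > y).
3*x^2 - 3*y^2 - 2*y - 1

(a) The degree is 2 — no degree-1 curve has this shape.
(b) Symmetries: mirror symmetry x ↦ −x ⇒ only even powers of x.
(c) Checking where it meets the axes: the curve avoids every integer y-axis point in the box.
(d) These observations pin down the coefficients.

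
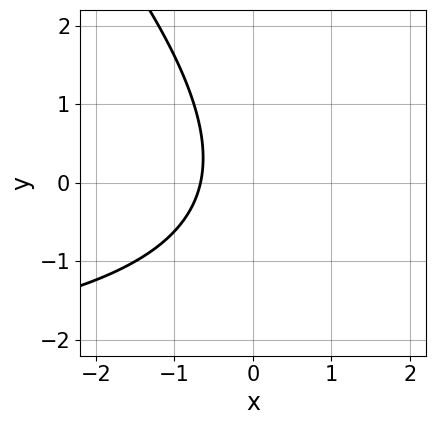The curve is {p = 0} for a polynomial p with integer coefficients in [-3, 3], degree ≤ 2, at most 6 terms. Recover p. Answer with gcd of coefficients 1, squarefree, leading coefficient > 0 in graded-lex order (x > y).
x*y + y^2 + 3*x + 2

(a) deg p = 2. No degree-1 curve has this shape.
(b) Reading off the gridlines: the curve avoids every integer y-axis point in the box.
(c) Together with the visible shape, these determine p as stated.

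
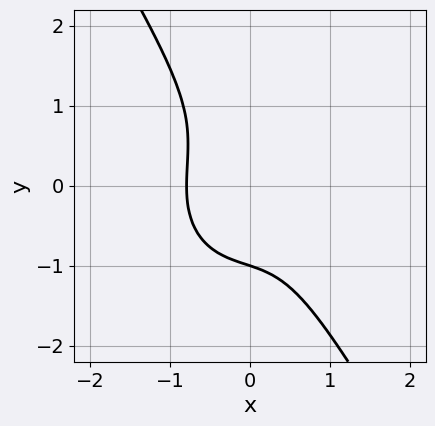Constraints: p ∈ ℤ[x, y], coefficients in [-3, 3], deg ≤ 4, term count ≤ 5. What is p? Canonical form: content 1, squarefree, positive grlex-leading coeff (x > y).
(a) deg p = 3. No degree-2 curve has this shape.
(b) Reading off the gridlines: it meets the y-axis at y = -1 (among the integer gridlines).
(c) These observations pin down the coefficients.

2*x^3 + x*y^2 + y^3 + 1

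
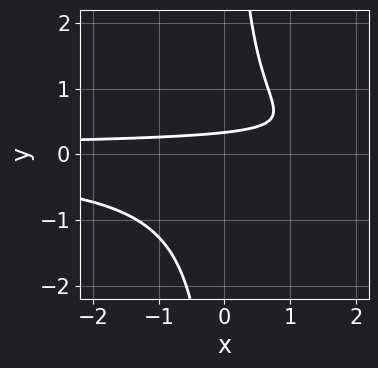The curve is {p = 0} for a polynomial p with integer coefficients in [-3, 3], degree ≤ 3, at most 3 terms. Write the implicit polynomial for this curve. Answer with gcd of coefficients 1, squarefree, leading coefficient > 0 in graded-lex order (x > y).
First, degree: a generic line meets the curve in up to 3 points, so deg p = 3.
Then, checking where it meets the axes: no x-intercept at any integer in the box.
Finally, fitting integer coefficients to these (and the overall shape) gives p.

3*x*y^2 - 3*y + 1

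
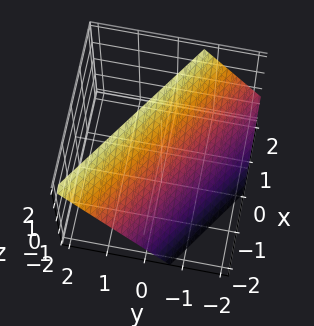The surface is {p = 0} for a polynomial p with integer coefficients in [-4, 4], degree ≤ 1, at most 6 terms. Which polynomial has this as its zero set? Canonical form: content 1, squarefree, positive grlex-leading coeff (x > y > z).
2*x + 3*y - 2*z + 2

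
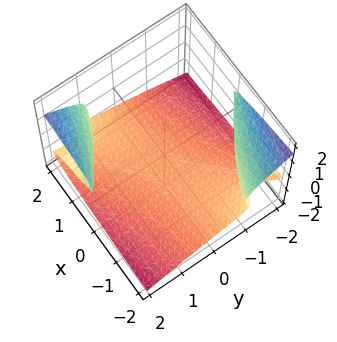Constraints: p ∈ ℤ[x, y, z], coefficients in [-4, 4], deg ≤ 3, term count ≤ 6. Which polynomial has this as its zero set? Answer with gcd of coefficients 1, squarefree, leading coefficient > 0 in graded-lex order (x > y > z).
y^2*z - 3*z^3 + x*y - 2

Degree: the shape is more complex than any degree-2 surface, so deg p = 3.
Against the integer gridlines: no y-intercept at any integer in the box; the surface avoids every integer x-axis point in the box.
Putting this together gives p.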